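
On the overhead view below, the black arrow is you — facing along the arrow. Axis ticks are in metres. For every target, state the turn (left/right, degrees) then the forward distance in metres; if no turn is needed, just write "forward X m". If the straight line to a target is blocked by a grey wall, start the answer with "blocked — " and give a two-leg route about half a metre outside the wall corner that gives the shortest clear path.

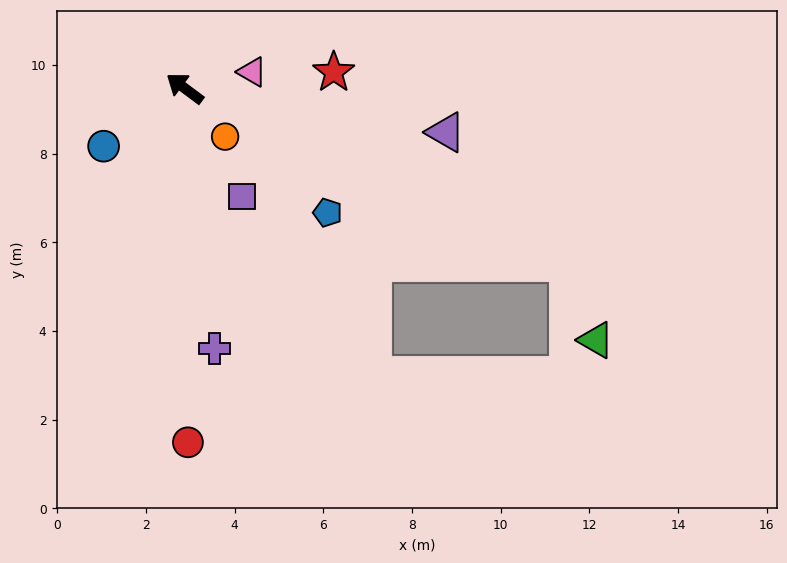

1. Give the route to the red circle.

turn left 127°, forward 8.0 m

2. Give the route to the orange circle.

turn left 167°, forward 1.4 m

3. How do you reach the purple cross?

turn left 133°, forward 5.9 m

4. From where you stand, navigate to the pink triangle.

turn right 130°, forward 1.6 m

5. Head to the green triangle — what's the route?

blocked — turn right 168°, forward 9.5 m, then turn right 46°, forward 1.9 m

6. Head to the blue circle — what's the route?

turn left 72°, forward 2.2 m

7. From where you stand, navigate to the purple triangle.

turn right 153°, forward 6.0 m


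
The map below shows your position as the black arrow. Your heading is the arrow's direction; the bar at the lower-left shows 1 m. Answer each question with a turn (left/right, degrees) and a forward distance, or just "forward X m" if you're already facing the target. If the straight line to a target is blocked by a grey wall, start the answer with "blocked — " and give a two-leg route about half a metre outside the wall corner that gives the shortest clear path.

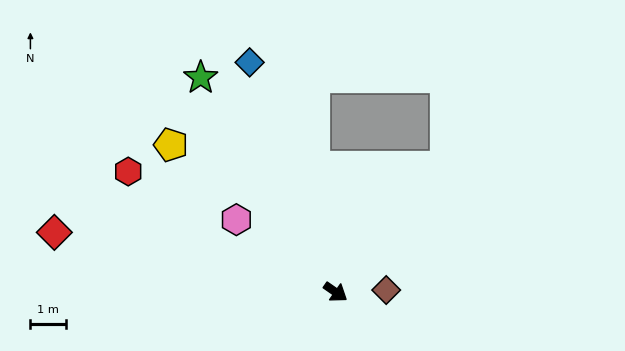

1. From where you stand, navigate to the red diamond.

turn right 157°, forward 8.1 m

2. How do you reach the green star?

turn left 157°, forward 7.1 m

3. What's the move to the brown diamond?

turn left 37°, forward 1.4 m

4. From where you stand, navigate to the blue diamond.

turn left 145°, forward 6.9 m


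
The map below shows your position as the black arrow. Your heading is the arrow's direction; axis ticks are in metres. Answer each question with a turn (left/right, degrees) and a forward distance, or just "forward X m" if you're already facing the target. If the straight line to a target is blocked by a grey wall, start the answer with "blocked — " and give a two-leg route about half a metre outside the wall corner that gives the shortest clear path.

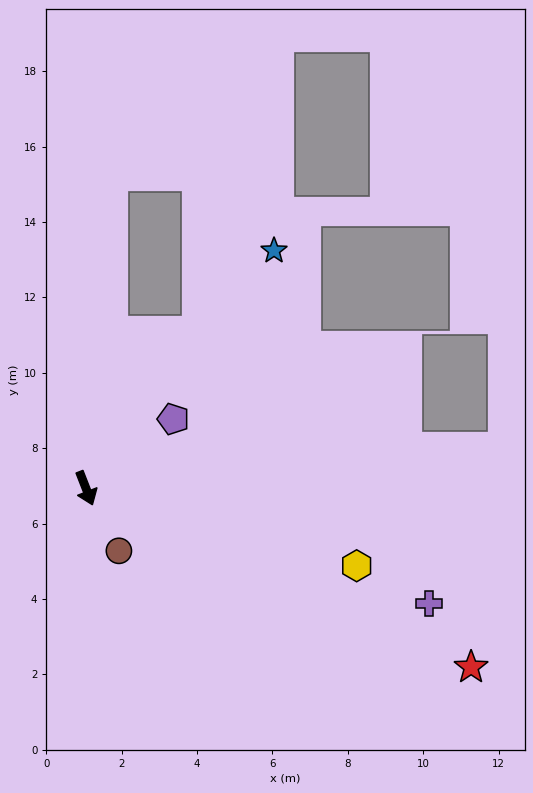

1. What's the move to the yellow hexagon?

turn left 53°, forward 7.5 m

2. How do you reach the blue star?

turn left 120°, forward 8.0 m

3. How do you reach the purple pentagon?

turn left 107°, forward 3.0 m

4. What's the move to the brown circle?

turn left 6°, forward 1.9 m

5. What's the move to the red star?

turn left 44°, forward 11.3 m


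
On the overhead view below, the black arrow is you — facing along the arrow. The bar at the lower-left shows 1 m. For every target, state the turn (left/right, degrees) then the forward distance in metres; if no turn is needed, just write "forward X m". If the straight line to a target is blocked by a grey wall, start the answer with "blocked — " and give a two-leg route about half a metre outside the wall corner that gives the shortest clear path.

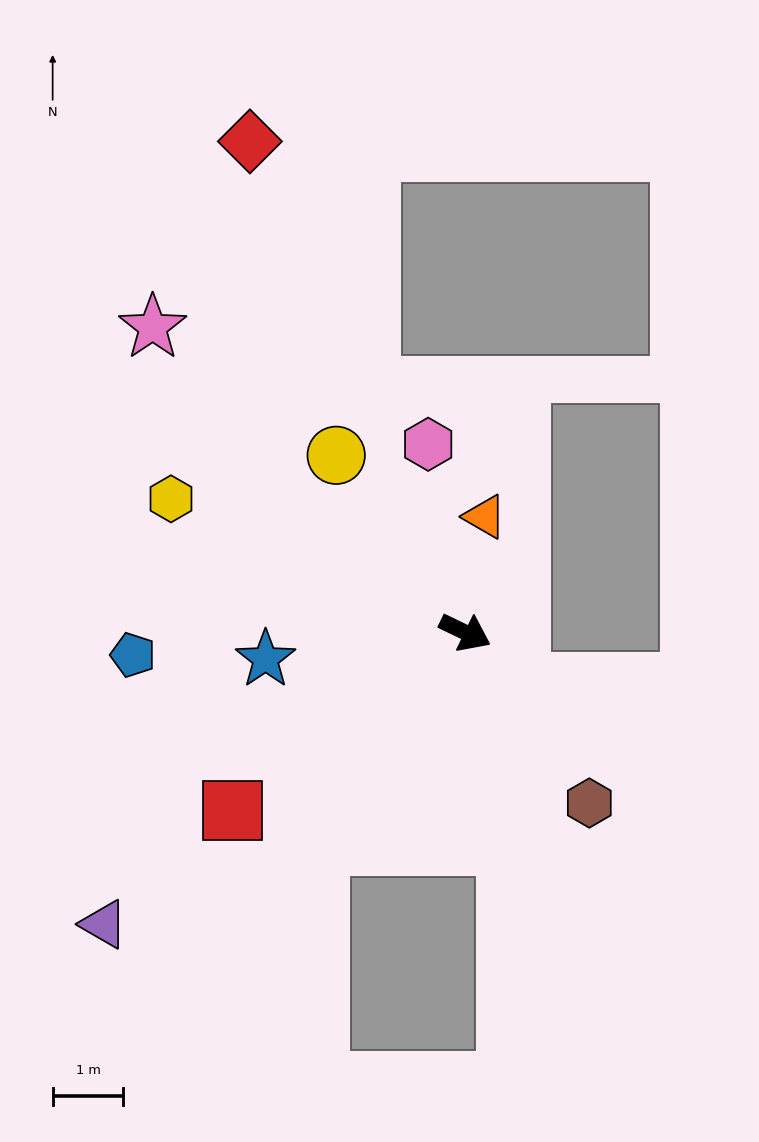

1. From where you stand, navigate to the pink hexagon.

turn left 127°, forward 2.7 m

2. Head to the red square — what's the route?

turn right 117°, forward 4.1 m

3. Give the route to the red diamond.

turn left 140°, forward 7.6 m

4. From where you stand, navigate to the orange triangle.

turn left 106°, forward 1.7 m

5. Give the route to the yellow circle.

turn left 152°, forward 3.1 m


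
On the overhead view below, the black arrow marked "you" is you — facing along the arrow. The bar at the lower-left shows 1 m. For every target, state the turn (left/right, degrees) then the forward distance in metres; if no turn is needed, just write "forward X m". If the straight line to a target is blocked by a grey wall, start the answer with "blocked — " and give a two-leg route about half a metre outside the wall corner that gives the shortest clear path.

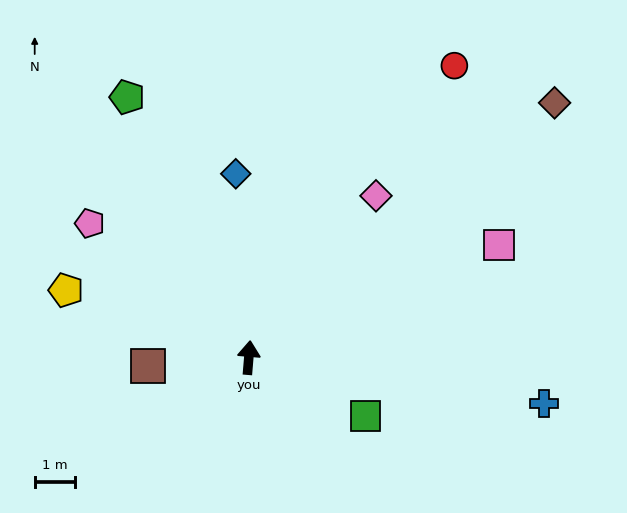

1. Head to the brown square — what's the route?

turn left 100°, forward 2.5 m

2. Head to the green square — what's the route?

turn right 112°, forward 3.2 m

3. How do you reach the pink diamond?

turn right 33°, forward 5.1 m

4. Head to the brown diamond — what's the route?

turn right 45°, forward 9.9 m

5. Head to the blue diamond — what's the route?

turn left 9°, forward 4.6 m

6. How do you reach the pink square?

turn right 61°, forward 6.8 m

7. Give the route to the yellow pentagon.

turn left 74°, forward 4.8 m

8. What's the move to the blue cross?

turn right 94°, forward 7.4 m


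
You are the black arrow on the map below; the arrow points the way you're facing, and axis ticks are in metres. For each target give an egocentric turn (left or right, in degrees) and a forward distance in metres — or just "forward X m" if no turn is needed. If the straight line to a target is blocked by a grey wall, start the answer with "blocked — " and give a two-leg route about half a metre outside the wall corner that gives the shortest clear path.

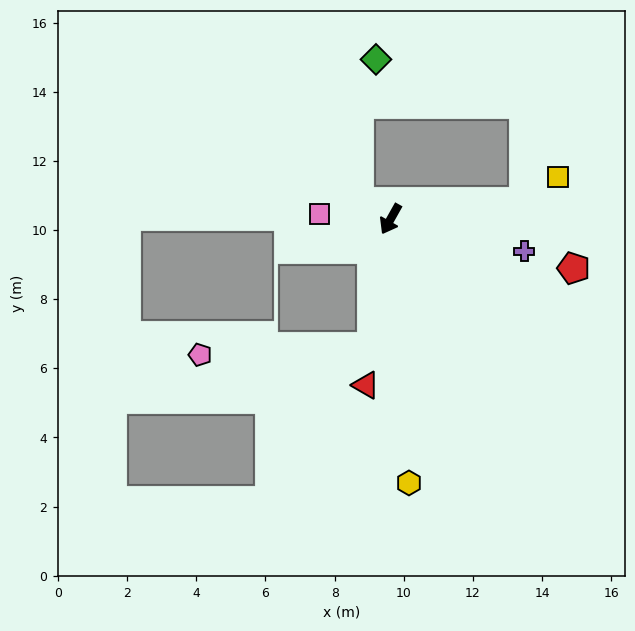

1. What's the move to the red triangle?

turn left 21°, forward 4.9 m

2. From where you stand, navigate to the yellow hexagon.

turn left 33°, forward 7.6 m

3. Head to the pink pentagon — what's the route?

blocked — turn left 21°, forward 3.7 m, then turn right 79°, forward 5.0 m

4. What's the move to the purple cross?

turn left 106°, forward 4.0 m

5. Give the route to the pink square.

turn right 65°, forward 2.1 m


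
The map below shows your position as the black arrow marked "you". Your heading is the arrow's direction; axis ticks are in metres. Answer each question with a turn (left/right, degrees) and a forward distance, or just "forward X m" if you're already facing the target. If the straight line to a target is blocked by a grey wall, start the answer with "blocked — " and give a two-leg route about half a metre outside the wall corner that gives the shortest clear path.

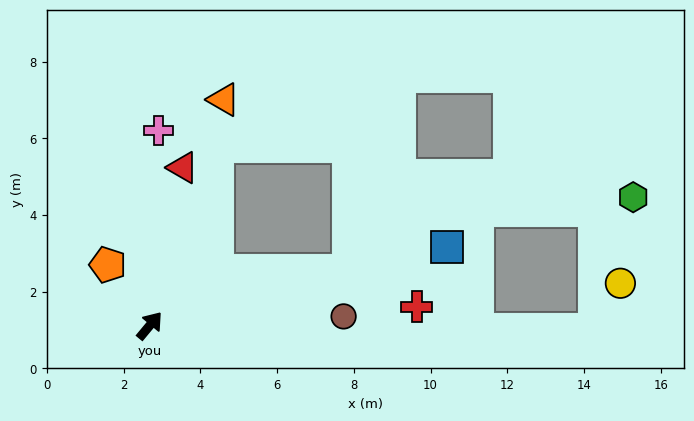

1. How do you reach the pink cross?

turn left 37°, forward 5.1 m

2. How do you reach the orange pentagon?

turn left 74°, forward 1.9 m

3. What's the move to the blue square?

turn right 36°, forward 8.0 m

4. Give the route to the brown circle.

turn right 48°, forward 5.1 m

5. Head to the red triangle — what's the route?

turn left 28°, forward 4.2 m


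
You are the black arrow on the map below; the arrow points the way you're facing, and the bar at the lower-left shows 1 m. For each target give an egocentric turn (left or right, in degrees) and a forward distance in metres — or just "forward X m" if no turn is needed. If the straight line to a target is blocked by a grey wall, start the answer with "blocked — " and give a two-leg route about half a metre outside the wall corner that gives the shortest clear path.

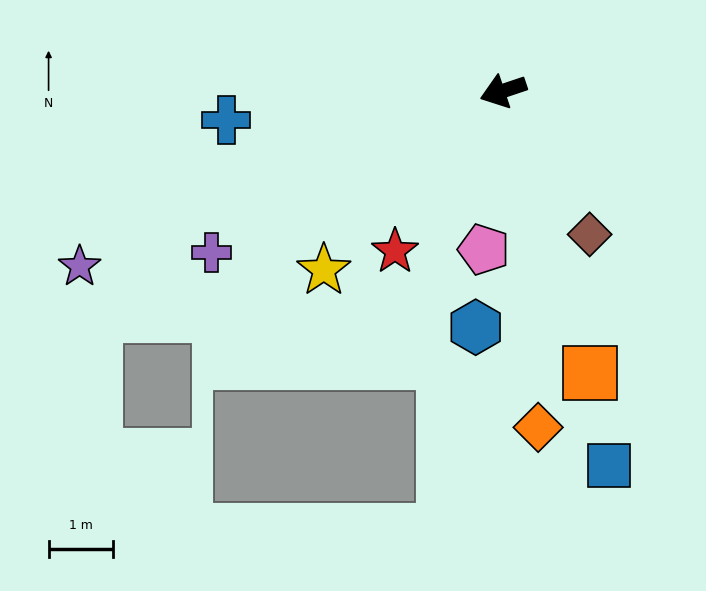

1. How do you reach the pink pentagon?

turn left 64°, forward 2.5 m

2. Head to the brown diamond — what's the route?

turn left 102°, forward 2.6 m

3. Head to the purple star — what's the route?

turn left 4°, forward 7.1 m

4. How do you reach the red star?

turn left 37°, forward 3.0 m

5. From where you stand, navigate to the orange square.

turn left 88°, forward 4.6 m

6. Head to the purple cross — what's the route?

turn left 10°, forward 5.2 m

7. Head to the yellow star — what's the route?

turn left 26°, forward 3.9 m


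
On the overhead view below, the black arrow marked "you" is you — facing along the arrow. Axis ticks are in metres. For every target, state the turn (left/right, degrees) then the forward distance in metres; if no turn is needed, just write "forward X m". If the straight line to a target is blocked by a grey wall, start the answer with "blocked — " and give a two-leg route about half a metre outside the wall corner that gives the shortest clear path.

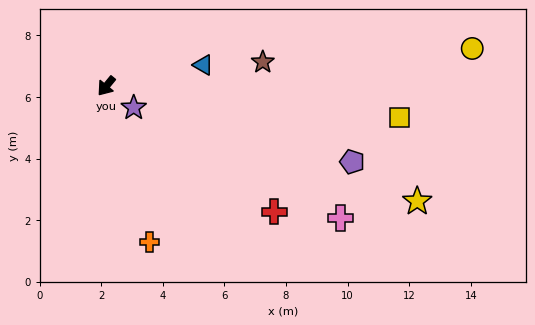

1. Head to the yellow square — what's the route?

turn left 123°, forward 9.6 m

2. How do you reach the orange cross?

turn left 55°, forward 5.3 m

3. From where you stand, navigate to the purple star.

turn left 91°, forward 1.1 m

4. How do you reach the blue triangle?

turn left 142°, forward 3.2 m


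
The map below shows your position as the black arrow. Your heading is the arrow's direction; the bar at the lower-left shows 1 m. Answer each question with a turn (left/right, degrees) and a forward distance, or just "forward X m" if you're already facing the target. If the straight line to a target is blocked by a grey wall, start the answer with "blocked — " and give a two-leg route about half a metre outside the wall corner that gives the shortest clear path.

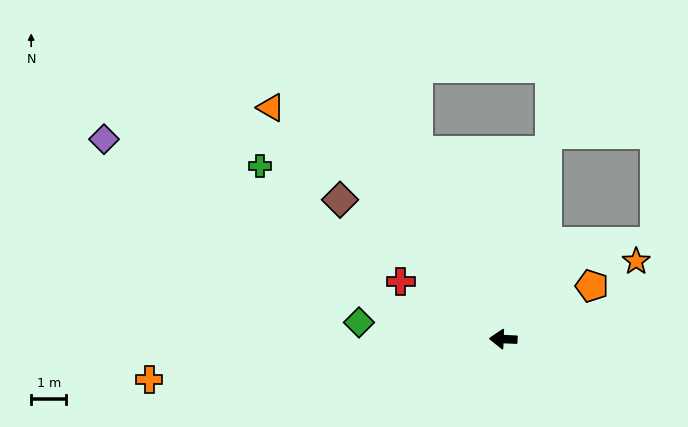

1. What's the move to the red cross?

turn right 27°, forward 3.3 m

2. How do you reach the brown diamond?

turn right 38°, forward 6.1 m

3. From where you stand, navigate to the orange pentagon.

turn right 147°, forward 2.9 m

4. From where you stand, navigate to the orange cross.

turn left 9°, forward 10.1 m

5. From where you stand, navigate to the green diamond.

turn right 4°, forward 4.1 m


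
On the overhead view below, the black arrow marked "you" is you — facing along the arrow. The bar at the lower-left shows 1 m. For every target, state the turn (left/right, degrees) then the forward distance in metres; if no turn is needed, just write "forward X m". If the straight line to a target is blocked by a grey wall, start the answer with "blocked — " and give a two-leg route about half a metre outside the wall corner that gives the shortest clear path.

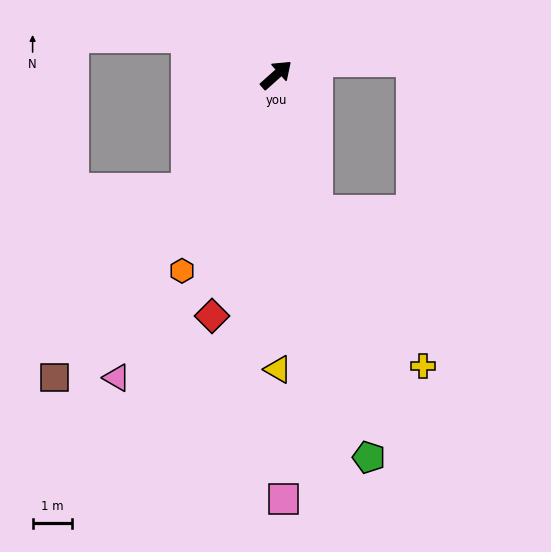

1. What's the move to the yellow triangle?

turn right 131°, forward 7.6 m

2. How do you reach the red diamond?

turn right 147°, forward 6.4 m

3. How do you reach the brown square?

turn right 168°, forward 9.6 m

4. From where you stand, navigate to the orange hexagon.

turn right 158°, forward 5.6 m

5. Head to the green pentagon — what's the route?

turn right 118°, forward 10.1 m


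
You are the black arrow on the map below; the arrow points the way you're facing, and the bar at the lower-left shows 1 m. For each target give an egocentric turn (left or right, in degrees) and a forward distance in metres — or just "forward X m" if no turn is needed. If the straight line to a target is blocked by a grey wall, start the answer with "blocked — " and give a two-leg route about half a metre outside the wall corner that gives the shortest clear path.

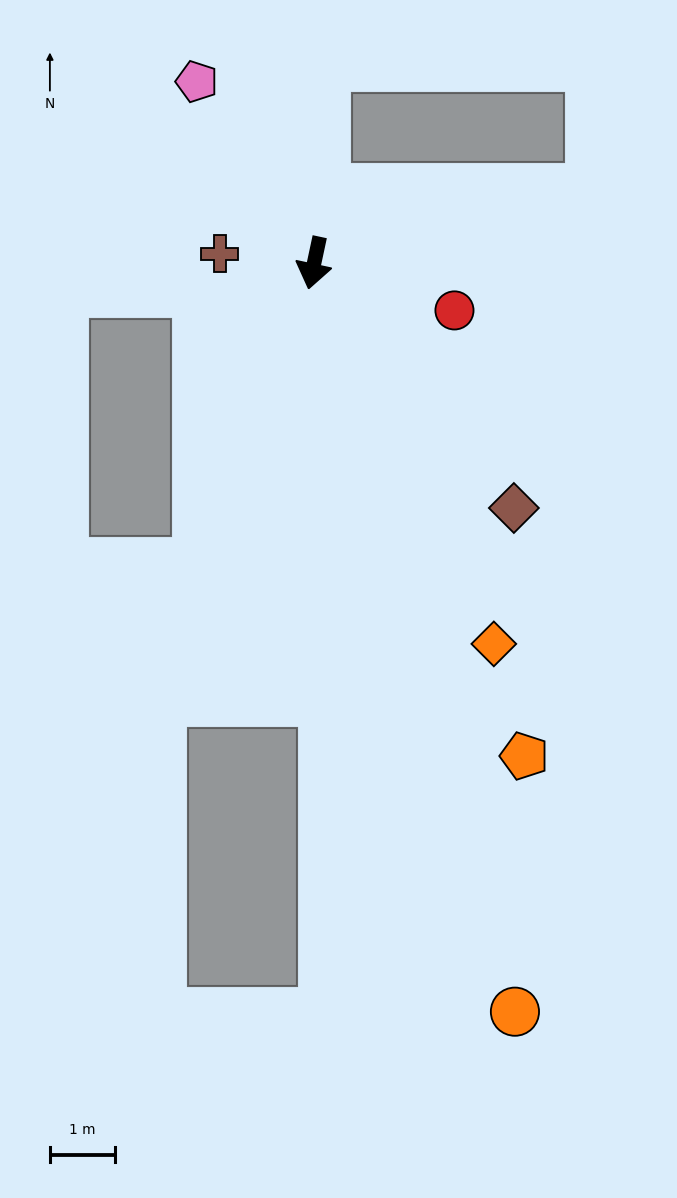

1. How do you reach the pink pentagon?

turn right 135°, forward 3.3 m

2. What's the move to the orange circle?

turn left 27°, forward 11.9 m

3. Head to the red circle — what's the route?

turn left 83°, forward 2.3 m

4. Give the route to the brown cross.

turn right 83°, forward 1.5 m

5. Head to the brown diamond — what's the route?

turn left 51°, forward 4.9 m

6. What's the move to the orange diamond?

turn left 37°, forward 6.5 m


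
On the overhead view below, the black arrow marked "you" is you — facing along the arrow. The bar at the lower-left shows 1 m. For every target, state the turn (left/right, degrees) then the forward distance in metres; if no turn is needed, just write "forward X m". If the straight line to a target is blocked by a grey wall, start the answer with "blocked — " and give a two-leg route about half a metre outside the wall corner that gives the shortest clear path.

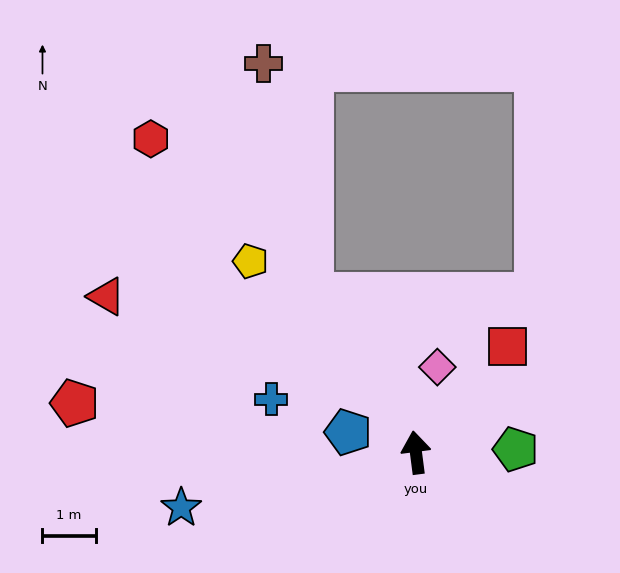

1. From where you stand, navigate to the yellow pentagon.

turn left 34°, forward 4.7 m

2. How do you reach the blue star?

turn left 96°, forward 4.5 m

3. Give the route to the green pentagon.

turn right 96°, forward 1.9 m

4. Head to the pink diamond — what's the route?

turn right 21°, forward 1.7 m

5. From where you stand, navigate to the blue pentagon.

turn left 66°, forward 1.3 m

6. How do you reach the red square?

turn right 48°, forward 2.6 m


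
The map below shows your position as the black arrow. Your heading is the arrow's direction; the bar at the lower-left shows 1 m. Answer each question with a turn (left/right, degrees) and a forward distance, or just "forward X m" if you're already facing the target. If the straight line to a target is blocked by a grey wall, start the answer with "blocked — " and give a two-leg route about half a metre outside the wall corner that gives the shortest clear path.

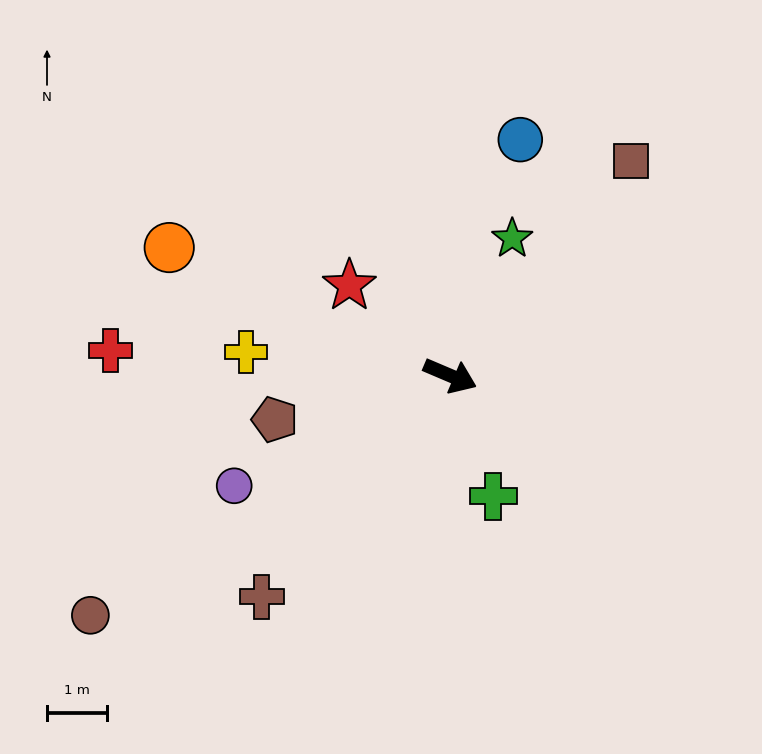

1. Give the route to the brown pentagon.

turn right 143°, forward 3.0 m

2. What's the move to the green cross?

turn right 47°, forward 2.1 m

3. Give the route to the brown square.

turn left 73°, forward 4.6 m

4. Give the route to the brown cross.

turn right 107°, forward 4.8 m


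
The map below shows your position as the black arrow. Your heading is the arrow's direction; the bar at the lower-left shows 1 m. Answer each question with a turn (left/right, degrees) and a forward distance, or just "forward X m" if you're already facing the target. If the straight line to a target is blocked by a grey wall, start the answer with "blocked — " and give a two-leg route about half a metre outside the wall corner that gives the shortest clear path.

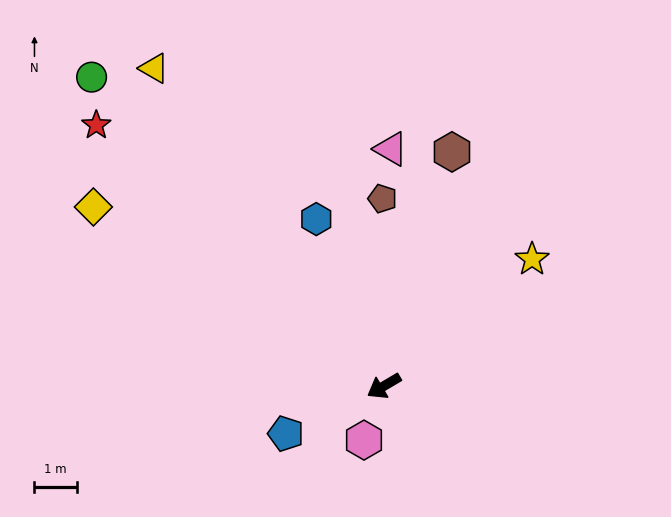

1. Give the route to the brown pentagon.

turn right 120°, forward 4.5 m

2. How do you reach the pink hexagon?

turn left 39°, forward 1.4 m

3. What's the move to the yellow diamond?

turn right 62°, forward 8.1 m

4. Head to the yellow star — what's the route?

turn right 170°, forward 4.6 m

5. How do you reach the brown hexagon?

turn right 137°, forward 5.8 m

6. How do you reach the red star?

turn right 73°, forward 9.2 m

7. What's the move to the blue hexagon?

turn right 99°, forward 4.3 m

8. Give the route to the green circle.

turn right 77°, forward 10.1 m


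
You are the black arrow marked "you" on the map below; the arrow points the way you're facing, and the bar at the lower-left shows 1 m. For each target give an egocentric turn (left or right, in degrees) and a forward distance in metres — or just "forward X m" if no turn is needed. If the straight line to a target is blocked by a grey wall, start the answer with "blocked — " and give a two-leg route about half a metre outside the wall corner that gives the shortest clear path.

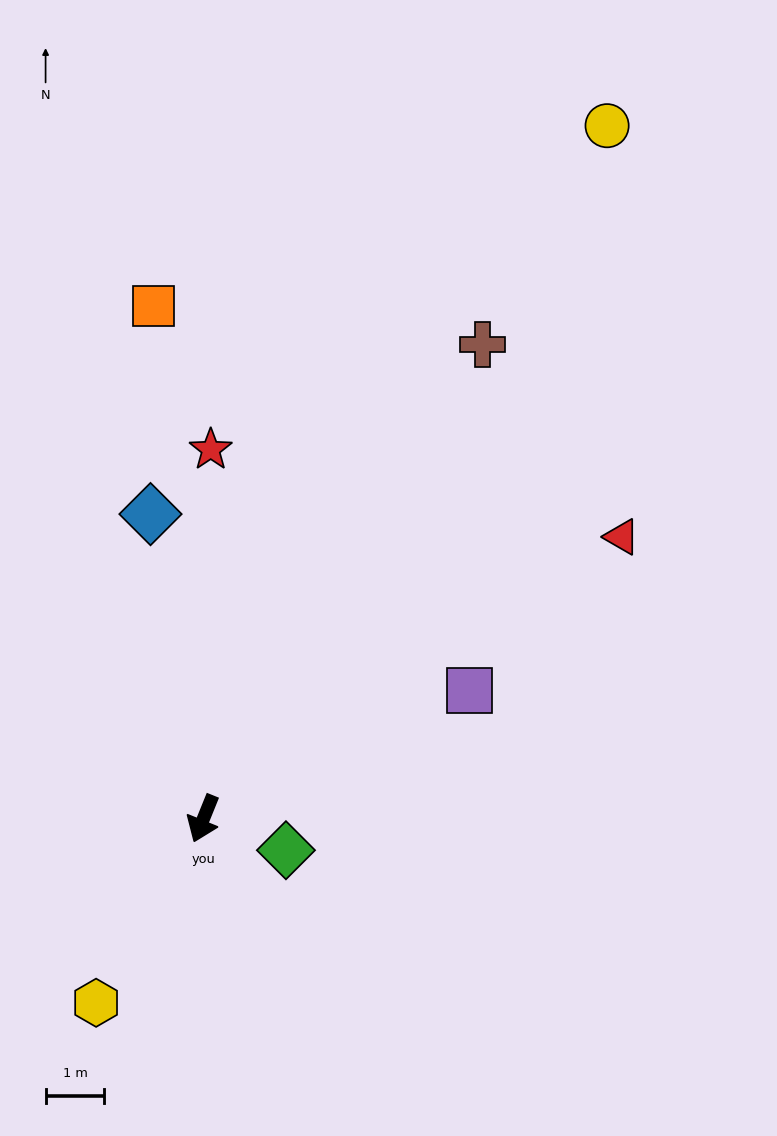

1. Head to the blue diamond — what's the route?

turn right 148°, forward 5.3 m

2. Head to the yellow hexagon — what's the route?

turn right 8°, forward 3.6 m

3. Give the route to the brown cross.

turn left 172°, forward 9.3 m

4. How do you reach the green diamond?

turn left 91°, forward 1.5 m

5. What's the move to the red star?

turn right 159°, forward 6.3 m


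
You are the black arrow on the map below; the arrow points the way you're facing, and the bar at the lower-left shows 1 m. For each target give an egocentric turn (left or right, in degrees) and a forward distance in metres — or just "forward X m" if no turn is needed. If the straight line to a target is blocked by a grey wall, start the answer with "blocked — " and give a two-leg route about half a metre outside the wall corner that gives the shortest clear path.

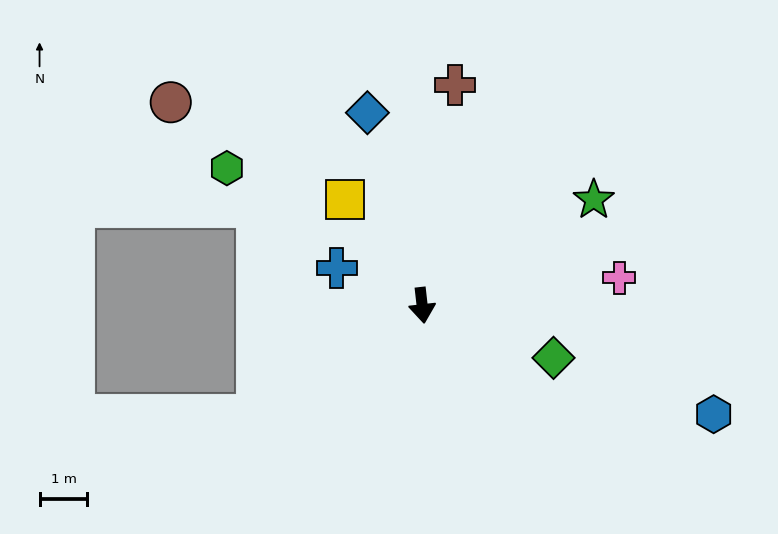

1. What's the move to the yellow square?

turn right 150°, forward 2.7 m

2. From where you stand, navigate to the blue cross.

turn right 120°, forward 2.0 m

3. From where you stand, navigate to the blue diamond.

turn right 171°, forward 4.2 m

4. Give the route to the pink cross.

turn left 92°, forward 4.2 m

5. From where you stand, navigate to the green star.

turn left 115°, forward 4.2 m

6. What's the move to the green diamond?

turn left 62°, forward 3.0 m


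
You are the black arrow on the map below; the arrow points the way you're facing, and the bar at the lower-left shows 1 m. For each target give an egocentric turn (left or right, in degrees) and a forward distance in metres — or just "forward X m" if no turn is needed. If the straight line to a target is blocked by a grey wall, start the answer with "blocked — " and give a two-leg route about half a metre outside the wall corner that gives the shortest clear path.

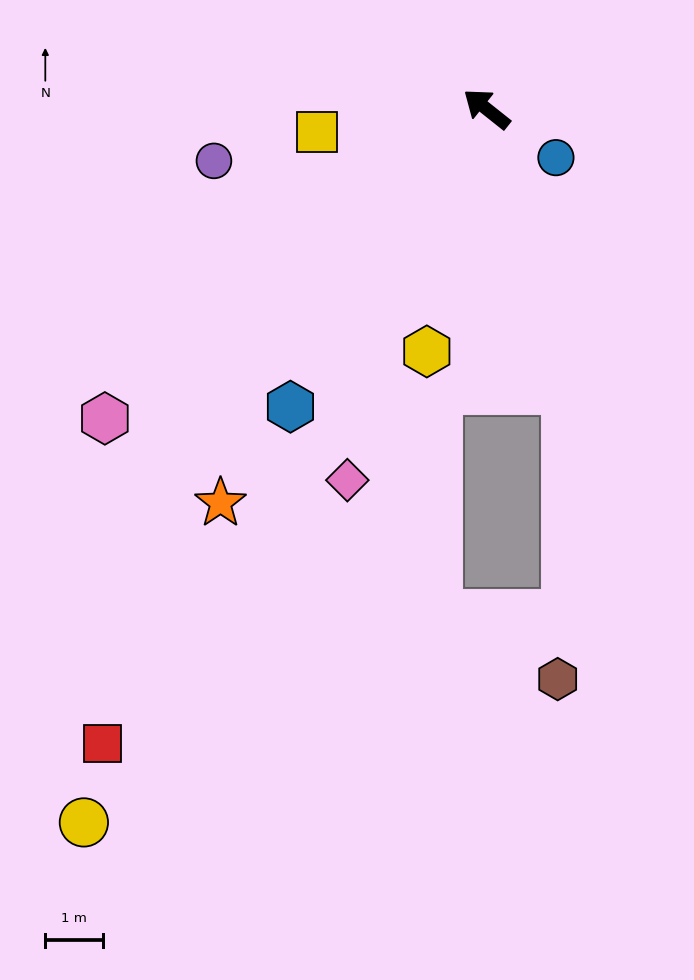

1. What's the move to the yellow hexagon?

turn left 115°, forward 4.3 m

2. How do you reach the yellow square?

turn left 46°, forward 3.0 m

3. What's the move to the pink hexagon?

turn left 78°, forward 8.5 m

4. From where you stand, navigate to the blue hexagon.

turn left 95°, forward 6.2 m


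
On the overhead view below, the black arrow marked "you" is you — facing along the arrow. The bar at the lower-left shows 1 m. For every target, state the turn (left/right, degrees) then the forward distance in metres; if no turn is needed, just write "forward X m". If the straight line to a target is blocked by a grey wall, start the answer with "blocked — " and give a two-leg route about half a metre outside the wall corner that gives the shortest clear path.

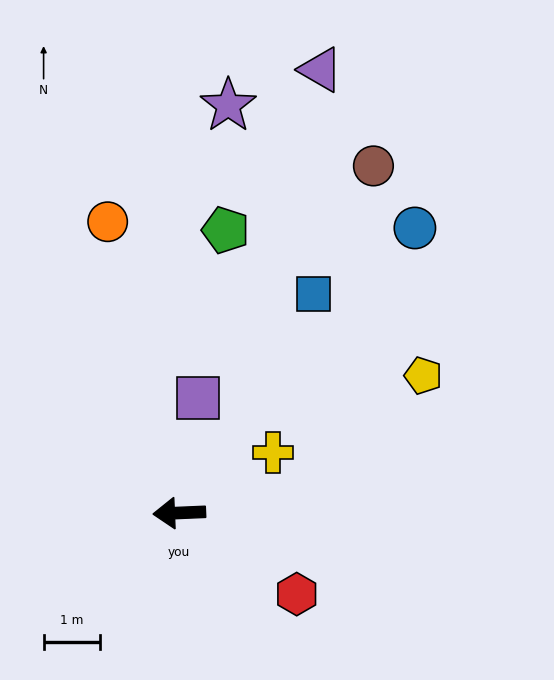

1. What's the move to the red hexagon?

turn left 143°, forward 2.5 m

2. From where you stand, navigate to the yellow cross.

turn right 150°, forward 2.0 m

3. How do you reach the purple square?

turn right 102°, forward 2.1 m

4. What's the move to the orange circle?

turn right 79°, forward 5.3 m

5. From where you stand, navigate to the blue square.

turn right 124°, forward 4.6 m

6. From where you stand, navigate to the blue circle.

turn right 132°, forward 6.5 m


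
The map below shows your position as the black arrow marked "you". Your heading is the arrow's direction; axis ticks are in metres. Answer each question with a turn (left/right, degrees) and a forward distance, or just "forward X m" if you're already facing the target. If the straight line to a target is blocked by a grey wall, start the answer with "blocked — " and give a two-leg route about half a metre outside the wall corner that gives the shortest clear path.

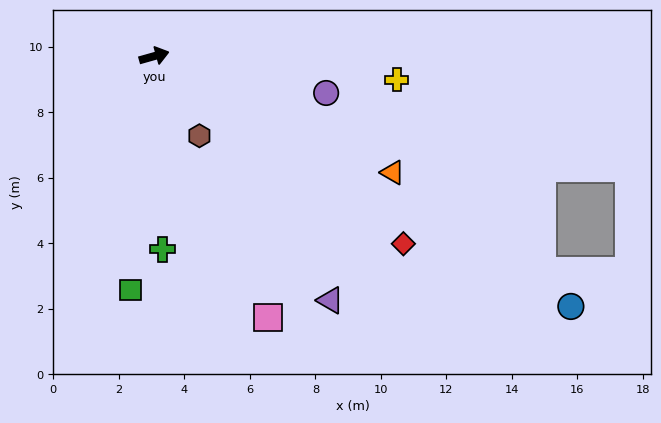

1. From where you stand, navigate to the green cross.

turn right 103°, forward 5.9 m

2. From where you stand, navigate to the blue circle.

turn right 47°, forward 14.8 m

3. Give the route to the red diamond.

turn right 53°, forward 9.5 m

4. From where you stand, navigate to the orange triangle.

turn right 42°, forward 8.1 m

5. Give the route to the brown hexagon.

turn right 76°, forward 2.8 m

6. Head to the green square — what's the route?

turn right 112°, forward 7.2 m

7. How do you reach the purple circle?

turn right 28°, forward 5.4 m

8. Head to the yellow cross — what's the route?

turn right 21°, forward 7.4 m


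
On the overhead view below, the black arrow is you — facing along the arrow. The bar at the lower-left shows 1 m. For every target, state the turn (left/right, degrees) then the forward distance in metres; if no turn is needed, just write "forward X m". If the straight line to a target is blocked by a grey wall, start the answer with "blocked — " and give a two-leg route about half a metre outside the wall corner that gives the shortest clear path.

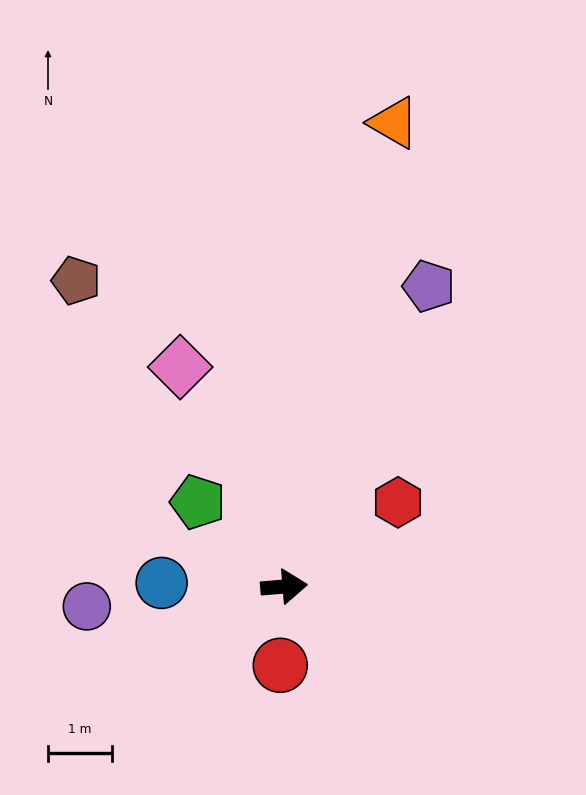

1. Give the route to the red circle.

turn right 98°, forward 1.2 m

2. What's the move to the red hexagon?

turn left 32°, forward 2.2 m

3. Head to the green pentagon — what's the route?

turn left 131°, forward 1.9 m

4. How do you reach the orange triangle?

turn left 72°, forward 7.5 m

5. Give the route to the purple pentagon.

turn left 60°, forward 5.2 m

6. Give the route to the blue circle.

turn left 174°, forward 1.9 m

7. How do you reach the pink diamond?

turn left 111°, forward 3.8 m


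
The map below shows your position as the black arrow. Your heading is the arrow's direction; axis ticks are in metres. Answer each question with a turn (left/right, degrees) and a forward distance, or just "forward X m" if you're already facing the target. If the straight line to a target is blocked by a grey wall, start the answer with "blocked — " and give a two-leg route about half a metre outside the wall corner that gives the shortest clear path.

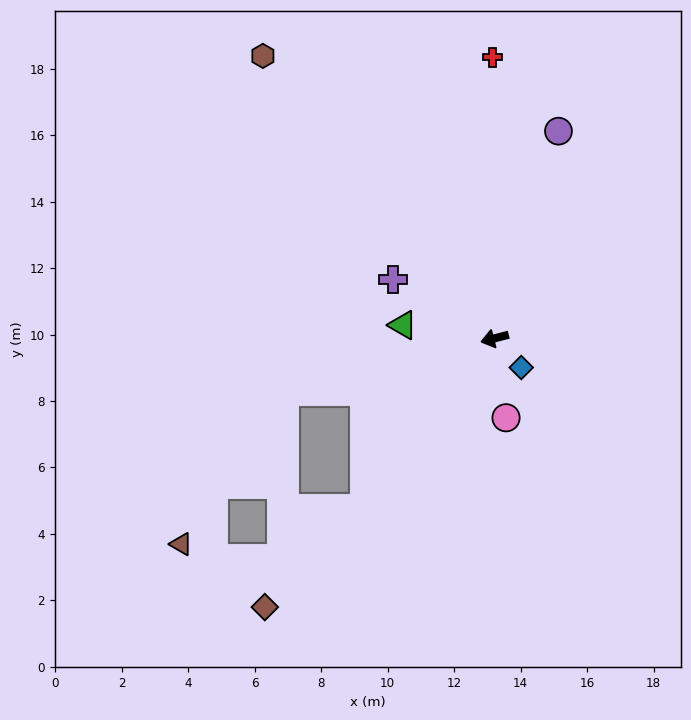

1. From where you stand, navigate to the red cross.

turn right 104°, forward 8.5 m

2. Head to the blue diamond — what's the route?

turn left 118°, forward 1.2 m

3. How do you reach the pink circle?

turn left 84°, forward 2.4 m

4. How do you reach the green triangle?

turn right 23°, forward 2.8 m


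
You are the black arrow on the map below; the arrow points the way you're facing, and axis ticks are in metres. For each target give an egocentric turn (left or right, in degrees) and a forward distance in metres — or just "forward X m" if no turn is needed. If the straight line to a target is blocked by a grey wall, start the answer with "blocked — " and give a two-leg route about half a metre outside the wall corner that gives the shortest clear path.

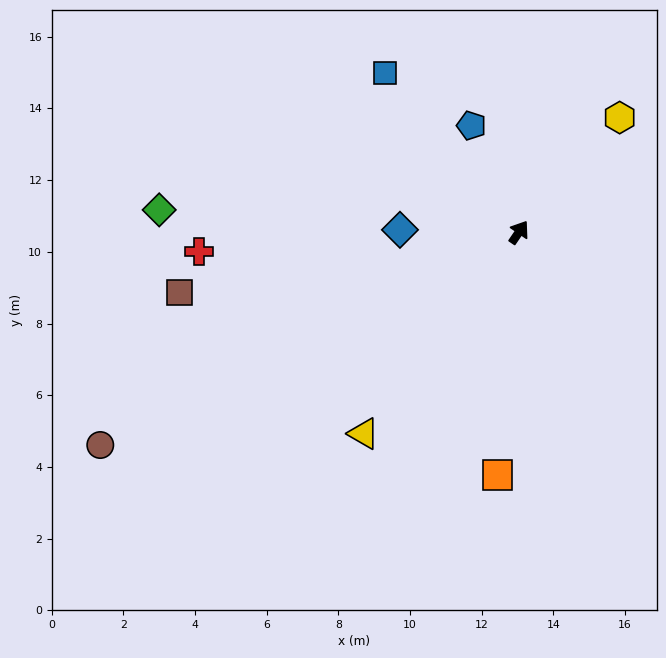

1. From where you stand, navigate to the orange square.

turn right 151°, forward 6.8 m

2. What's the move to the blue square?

turn left 74°, forward 5.8 m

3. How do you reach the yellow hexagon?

turn right 7°, forward 4.3 m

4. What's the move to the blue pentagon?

turn left 58°, forward 3.3 m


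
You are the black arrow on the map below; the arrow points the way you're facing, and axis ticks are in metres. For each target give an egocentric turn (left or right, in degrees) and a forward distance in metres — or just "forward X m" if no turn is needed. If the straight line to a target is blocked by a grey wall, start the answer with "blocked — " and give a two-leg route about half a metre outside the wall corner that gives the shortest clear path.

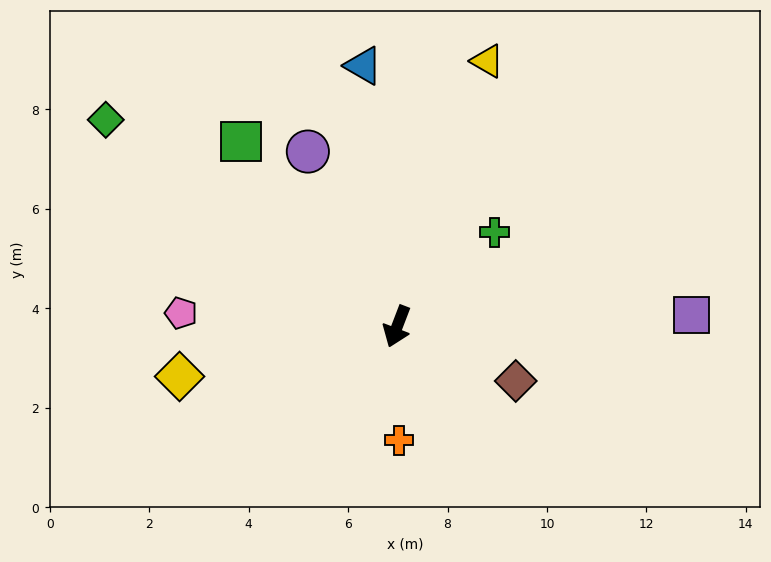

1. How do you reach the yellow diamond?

turn right 56°, forward 4.5 m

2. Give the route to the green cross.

turn left 155°, forward 2.7 m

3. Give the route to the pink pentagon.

turn right 73°, forward 4.4 m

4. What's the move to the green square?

turn right 119°, forward 4.9 m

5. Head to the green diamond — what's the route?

turn right 104°, forward 7.2 m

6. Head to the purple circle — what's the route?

turn right 132°, forward 4.0 m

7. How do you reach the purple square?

turn left 113°, forward 5.9 m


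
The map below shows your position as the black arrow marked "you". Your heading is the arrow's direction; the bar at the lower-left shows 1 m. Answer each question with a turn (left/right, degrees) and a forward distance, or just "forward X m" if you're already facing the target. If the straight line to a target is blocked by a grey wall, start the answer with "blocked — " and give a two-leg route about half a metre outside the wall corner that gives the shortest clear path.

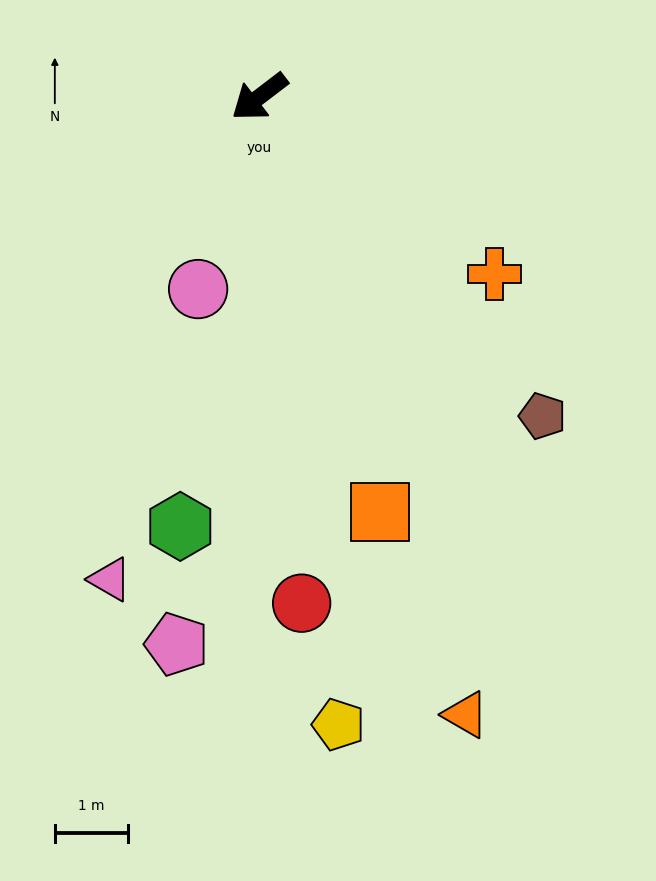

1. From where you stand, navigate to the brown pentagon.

turn left 94°, forward 5.8 m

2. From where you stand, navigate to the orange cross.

turn left 106°, forward 4.0 m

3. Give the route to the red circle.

turn left 57°, forward 6.9 m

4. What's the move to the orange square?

turn left 69°, forward 5.9 m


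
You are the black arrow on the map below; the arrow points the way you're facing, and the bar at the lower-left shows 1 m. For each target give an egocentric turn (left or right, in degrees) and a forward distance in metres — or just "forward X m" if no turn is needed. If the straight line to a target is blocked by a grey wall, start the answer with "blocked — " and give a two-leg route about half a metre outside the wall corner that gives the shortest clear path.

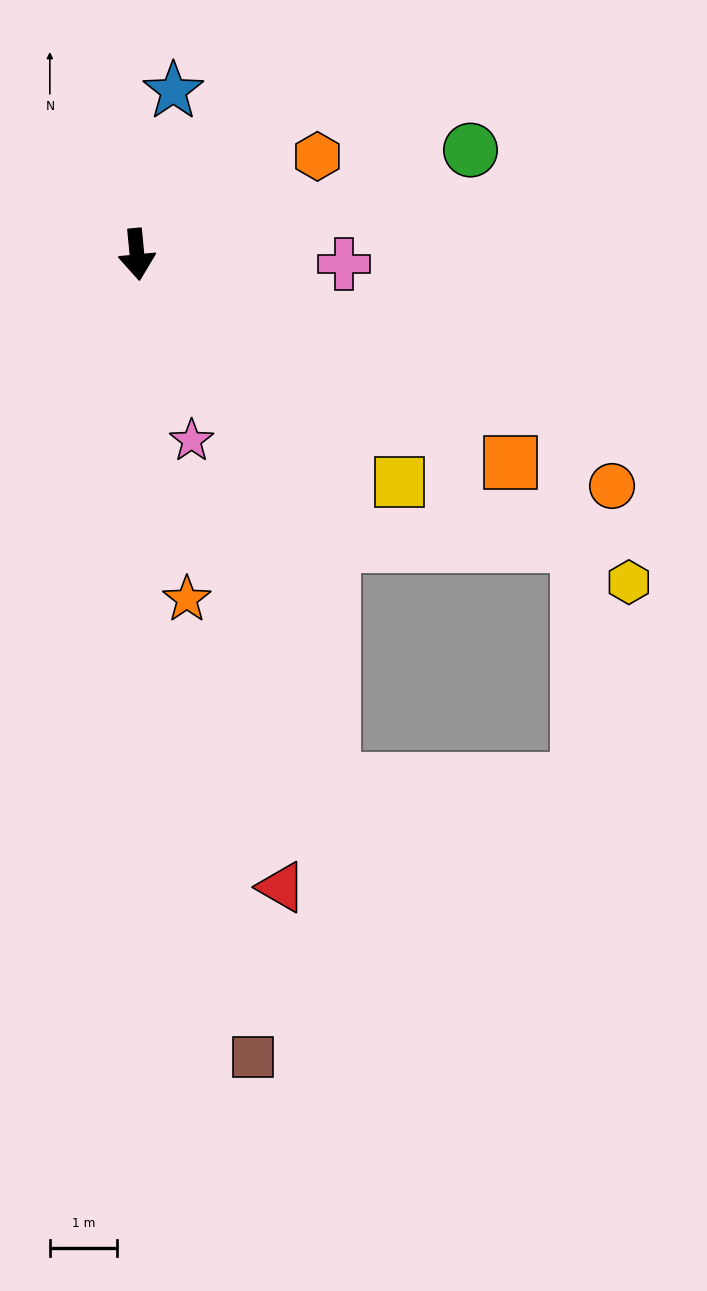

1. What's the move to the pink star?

turn left 11°, forward 2.9 m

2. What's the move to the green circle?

turn left 102°, forward 5.2 m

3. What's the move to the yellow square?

turn left 44°, forward 5.2 m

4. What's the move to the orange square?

turn left 55°, forward 6.4 m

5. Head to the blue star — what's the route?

turn left 162°, forward 2.5 m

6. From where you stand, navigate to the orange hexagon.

turn left 113°, forward 3.1 m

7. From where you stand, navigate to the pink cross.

turn left 82°, forward 3.1 m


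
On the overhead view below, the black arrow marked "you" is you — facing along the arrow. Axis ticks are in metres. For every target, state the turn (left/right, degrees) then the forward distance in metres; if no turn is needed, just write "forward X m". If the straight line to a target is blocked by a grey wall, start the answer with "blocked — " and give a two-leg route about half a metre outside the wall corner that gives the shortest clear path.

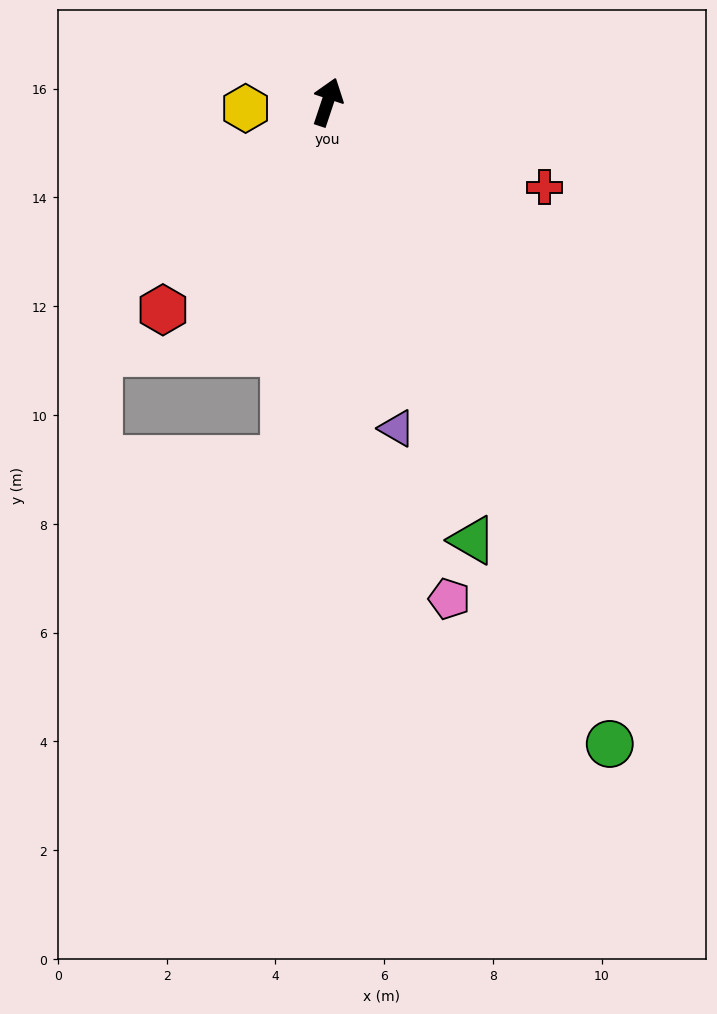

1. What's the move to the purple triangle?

turn right 150°, forward 6.1 m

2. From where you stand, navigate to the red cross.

turn right 93°, forward 4.3 m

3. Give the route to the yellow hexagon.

turn left 113°, forward 1.5 m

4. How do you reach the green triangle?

turn right 143°, forward 8.5 m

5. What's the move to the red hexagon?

turn left 160°, forward 4.9 m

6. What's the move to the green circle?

turn right 138°, forward 12.9 m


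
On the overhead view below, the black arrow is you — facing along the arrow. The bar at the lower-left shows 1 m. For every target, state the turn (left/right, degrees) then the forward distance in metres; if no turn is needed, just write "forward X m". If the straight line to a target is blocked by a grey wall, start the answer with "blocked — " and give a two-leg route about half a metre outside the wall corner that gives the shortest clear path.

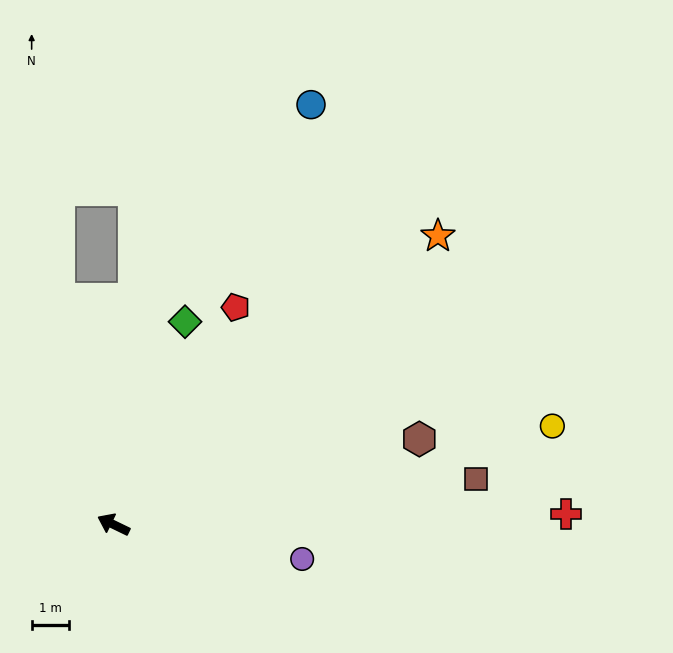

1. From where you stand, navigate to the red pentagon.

turn right 94°, forward 6.8 m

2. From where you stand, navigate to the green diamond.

turn right 84°, forward 5.8 m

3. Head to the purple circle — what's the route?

turn right 165°, forward 5.2 m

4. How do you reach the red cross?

turn right 153°, forward 12.3 m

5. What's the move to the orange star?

turn right 113°, forward 11.8 m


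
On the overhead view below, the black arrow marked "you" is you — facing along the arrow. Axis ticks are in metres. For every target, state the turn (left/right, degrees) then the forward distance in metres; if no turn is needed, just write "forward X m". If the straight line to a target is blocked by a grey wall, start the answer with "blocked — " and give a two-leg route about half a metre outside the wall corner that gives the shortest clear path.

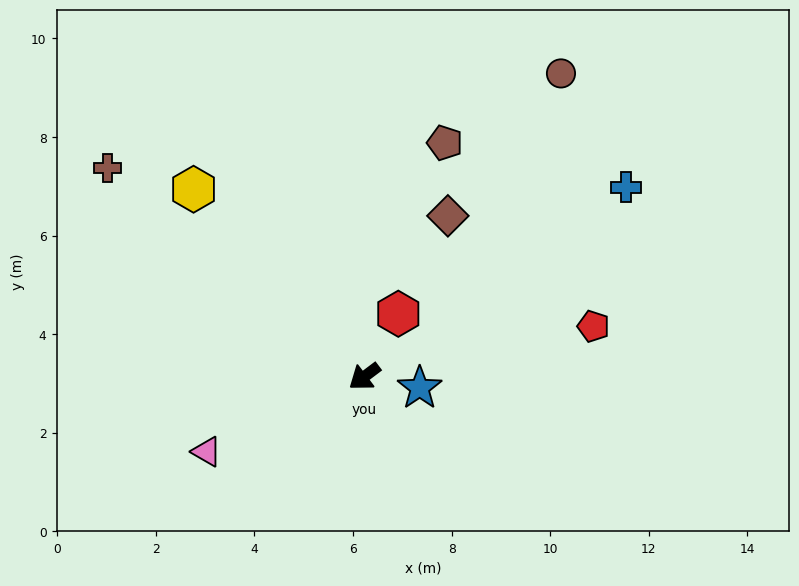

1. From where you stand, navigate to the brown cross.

turn right 76°, forward 6.7 m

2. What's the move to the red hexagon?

turn right 155°, forward 1.4 m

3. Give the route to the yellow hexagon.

turn right 85°, forward 5.1 m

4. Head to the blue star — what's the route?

turn left 131°, forward 1.1 m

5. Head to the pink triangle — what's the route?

turn right 12°, forward 3.5 m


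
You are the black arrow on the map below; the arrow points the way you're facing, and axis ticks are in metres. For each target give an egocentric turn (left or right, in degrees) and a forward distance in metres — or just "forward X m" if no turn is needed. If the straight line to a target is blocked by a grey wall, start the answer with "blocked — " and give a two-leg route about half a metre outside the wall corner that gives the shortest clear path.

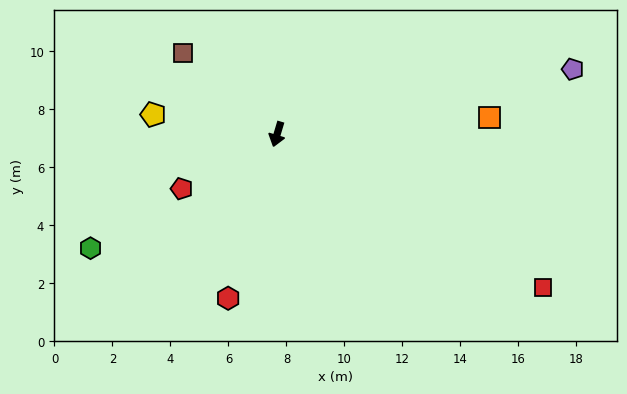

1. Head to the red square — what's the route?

turn left 77°, forward 10.6 m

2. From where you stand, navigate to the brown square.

turn right 114°, forward 4.3 m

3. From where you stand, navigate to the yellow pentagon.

turn right 82°, forward 4.3 m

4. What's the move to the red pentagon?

turn right 44°, forward 3.8 m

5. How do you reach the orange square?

turn left 111°, forward 7.4 m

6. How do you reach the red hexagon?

forward 5.9 m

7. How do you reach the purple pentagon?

turn left 119°, forward 10.4 m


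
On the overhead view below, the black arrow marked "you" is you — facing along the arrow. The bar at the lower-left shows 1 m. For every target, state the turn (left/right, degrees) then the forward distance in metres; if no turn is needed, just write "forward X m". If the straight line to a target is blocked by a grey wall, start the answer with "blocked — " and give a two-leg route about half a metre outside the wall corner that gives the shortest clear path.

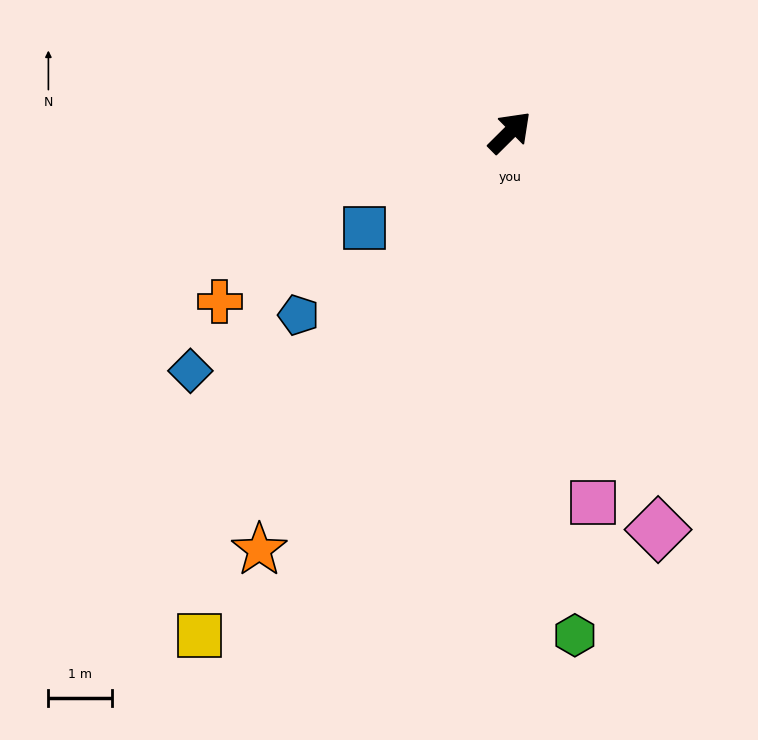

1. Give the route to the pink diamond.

turn right 114°, forward 6.6 m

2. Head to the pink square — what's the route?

turn right 122°, forward 5.9 m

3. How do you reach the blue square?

turn left 169°, forward 2.7 m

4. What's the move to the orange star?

turn right 166°, forward 7.6 m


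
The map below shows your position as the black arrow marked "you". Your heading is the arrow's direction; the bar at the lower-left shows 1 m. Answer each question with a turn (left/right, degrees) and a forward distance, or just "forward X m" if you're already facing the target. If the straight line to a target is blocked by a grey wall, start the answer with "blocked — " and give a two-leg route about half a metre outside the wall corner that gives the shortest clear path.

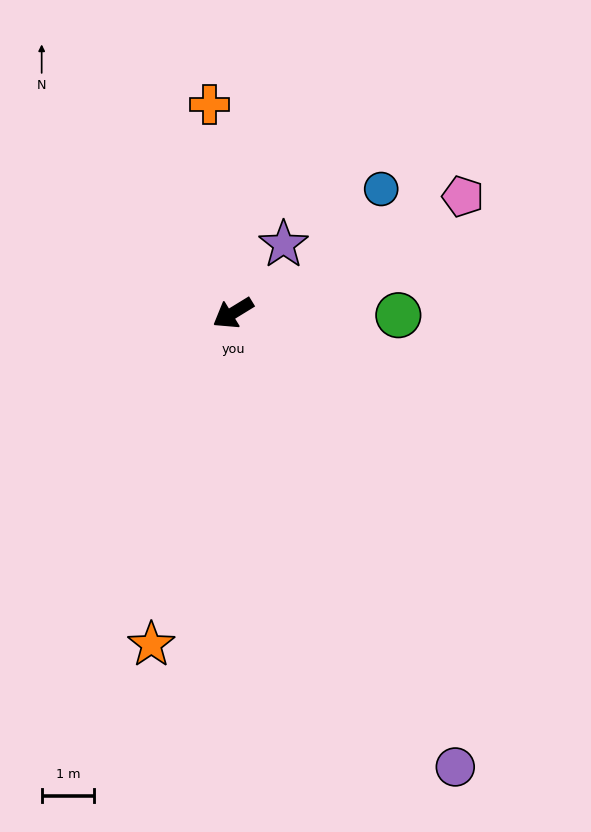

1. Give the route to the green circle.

turn left 148°, forward 3.2 m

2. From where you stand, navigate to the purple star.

turn right 158°, forward 1.6 m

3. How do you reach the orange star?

turn left 45°, forward 6.5 m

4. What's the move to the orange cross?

turn right 115°, forward 4.0 m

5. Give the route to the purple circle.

turn left 85°, forward 9.7 m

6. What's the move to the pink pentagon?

turn left 175°, forward 4.9 m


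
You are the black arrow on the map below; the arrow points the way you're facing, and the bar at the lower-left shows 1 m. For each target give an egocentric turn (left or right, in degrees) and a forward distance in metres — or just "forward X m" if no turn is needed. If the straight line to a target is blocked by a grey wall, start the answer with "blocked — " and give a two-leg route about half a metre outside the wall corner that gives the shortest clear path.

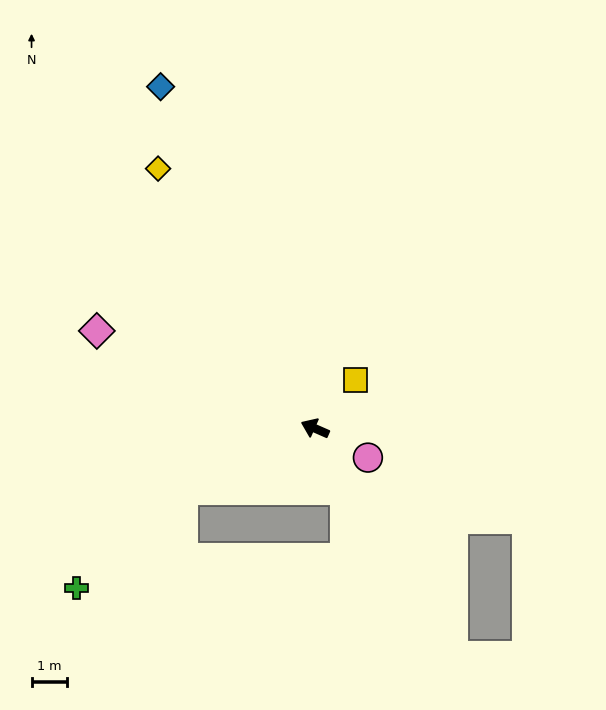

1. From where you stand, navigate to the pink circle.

turn left 175°, forward 1.7 m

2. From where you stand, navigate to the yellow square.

turn right 106°, forward 1.8 m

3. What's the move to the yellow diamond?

turn right 35°, forward 8.5 m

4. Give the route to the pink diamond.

forward 6.7 m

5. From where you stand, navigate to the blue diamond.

turn right 42°, forward 10.5 m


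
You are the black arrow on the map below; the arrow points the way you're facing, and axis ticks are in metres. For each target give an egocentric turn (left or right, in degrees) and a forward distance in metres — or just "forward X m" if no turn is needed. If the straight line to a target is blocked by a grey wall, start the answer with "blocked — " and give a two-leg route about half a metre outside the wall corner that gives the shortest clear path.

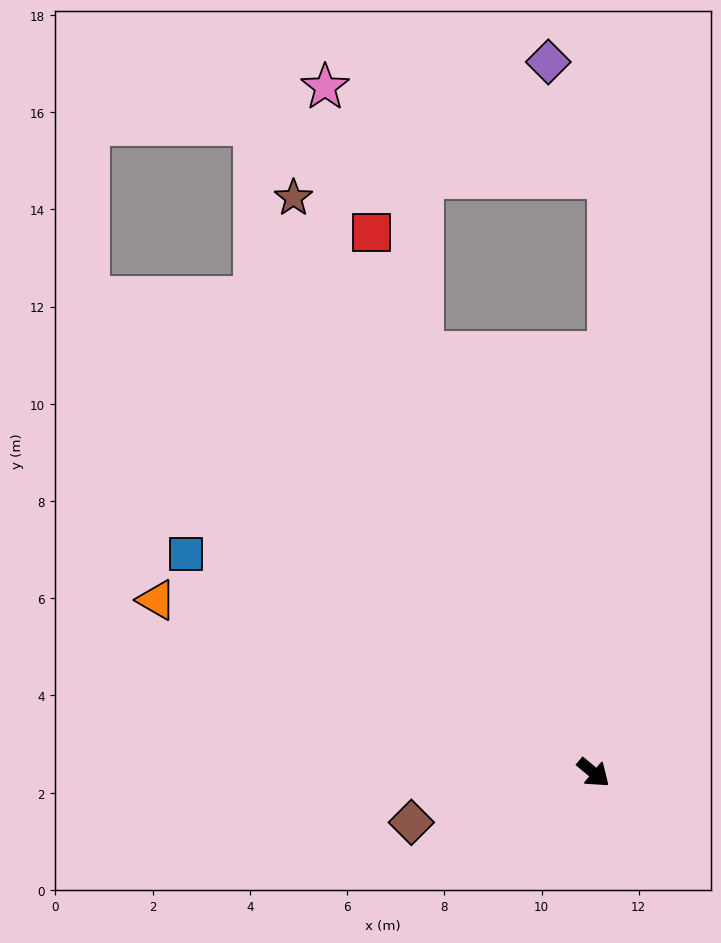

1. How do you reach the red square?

turn left 152°, forward 12.0 m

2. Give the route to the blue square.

turn right 168°, forward 9.5 m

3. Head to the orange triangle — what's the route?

turn right 162°, forward 9.7 m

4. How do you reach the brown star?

turn left 157°, forward 13.3 m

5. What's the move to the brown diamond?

turn right 125°, forward 3.9 m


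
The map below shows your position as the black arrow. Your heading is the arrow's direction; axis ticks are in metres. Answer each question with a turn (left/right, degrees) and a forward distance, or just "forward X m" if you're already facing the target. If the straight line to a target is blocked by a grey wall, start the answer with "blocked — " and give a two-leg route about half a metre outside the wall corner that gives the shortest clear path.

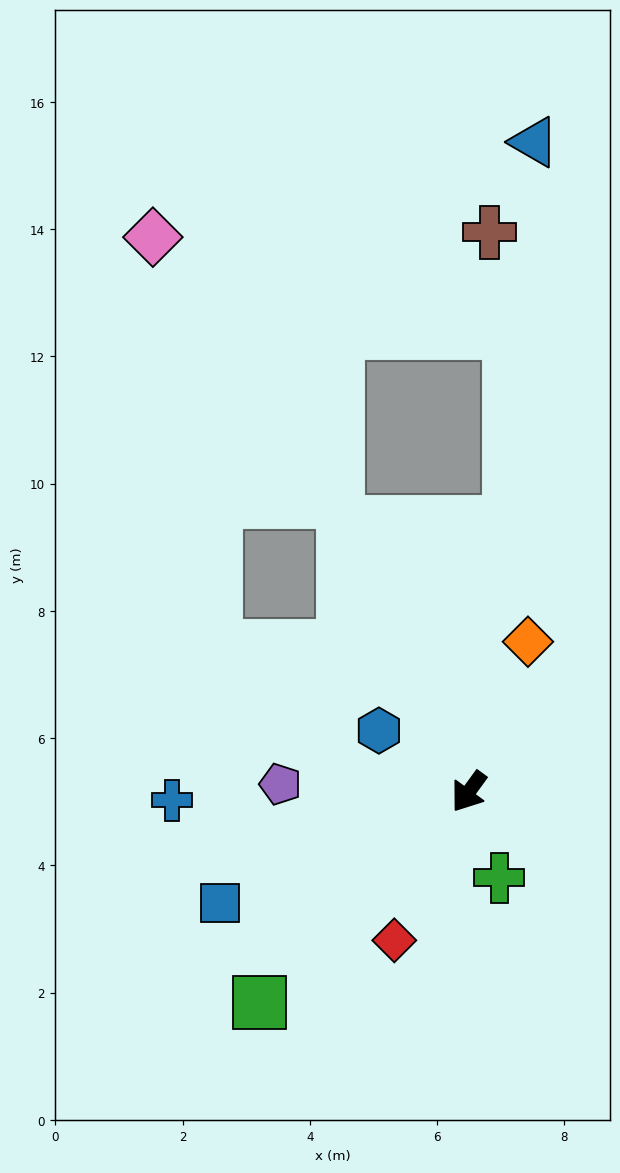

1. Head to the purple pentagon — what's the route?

turn right 56°, forward 3.0 m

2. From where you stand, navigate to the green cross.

turn left 56°, forward 1.4 m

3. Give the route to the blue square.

turn right 30°, forward 4.3 m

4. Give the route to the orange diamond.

turn right 166°, forward 2.5 m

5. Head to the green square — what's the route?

turn right 9°, forward 4.7 m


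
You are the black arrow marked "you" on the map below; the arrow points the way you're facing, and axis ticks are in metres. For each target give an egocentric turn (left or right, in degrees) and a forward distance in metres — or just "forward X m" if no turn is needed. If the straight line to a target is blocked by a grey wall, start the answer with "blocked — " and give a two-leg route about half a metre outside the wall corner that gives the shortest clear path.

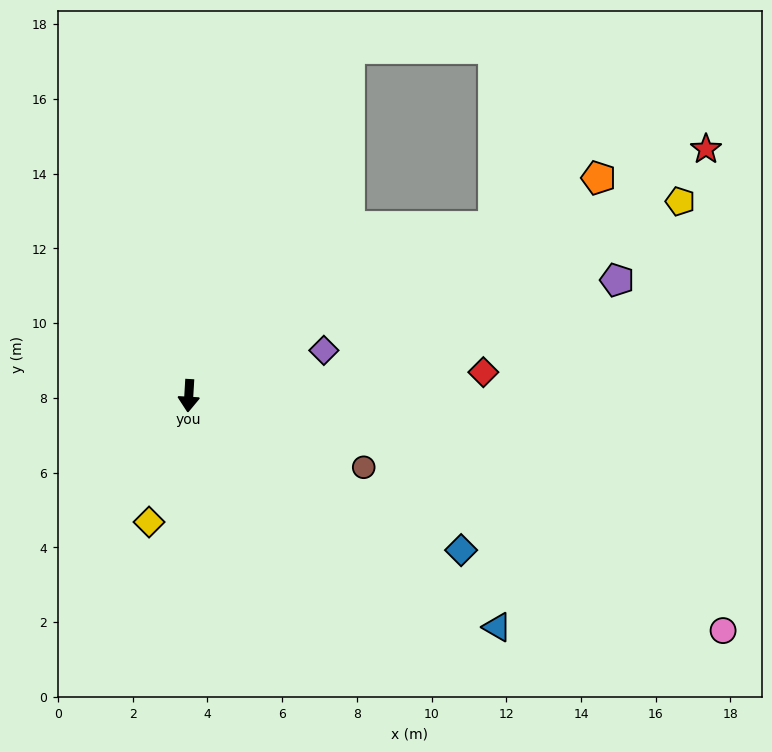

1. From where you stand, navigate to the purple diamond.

turn left 112°, forward 3.8 m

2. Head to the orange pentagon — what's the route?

turn left 121°, forward 12.4 m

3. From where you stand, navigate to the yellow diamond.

turn right 14°, forward 3.5 m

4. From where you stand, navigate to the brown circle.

turn left 71°, forward 5.1 m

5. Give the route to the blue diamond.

turn left 64°, forward 8.4 m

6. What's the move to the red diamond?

turn left 98°, forward 7.9 m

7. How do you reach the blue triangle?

turn left 56°, forward 10.3 m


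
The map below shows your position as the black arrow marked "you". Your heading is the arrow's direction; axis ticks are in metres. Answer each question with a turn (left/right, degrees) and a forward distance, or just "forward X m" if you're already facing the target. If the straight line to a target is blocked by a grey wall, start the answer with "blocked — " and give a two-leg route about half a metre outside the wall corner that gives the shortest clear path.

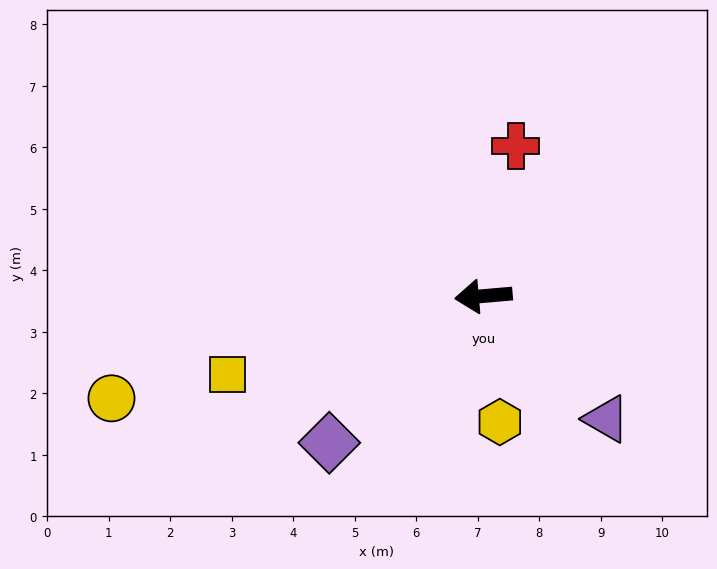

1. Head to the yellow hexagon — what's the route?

turn left 92°, forward 2.1 m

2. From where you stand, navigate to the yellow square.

turn left 12°, forward 4.3 m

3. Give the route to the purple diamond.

turn left 39°, forward 3.5 m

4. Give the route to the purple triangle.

turn left 130°, forward 2.8 m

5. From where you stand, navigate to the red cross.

turn right 107°, forward 2.5 m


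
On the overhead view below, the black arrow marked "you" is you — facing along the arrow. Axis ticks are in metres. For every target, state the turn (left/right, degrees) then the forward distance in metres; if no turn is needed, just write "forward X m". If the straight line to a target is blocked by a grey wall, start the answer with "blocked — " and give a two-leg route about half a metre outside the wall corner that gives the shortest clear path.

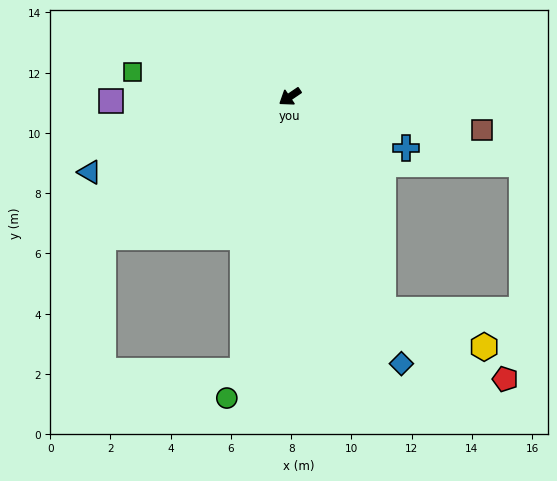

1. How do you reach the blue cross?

turn left 122°, forward 4.2 m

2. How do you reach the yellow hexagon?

blocked — turn left 80°, forward 7.7 m, then turn left 45°, forward 3.6 m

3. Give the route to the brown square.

turn left 136°, forward 6.5 m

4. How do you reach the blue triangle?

turn right 14°, forward 7.1 m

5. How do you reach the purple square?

turn right 33°, forward 5.9 m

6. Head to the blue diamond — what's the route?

turn left 78°, forward 9.6 m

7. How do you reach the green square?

turn right 43°, forward 5.3 m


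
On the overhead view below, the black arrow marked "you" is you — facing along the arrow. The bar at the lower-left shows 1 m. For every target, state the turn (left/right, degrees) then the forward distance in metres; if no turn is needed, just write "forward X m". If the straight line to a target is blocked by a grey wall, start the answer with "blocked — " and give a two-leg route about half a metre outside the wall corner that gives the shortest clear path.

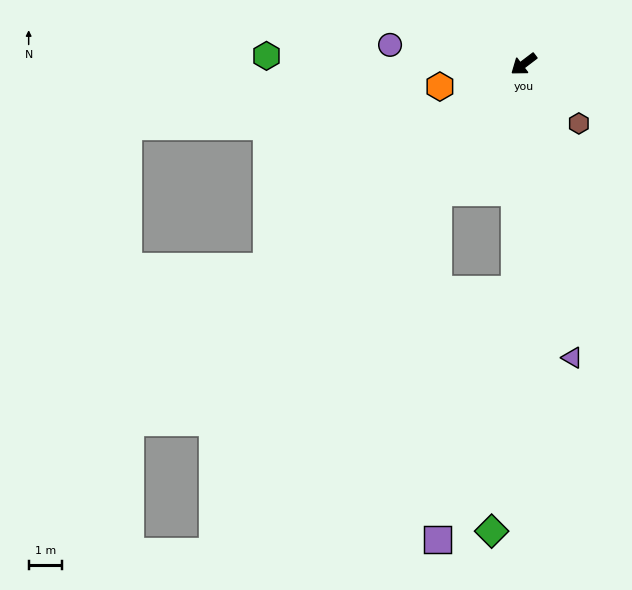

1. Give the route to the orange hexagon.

turn right 22°, forward 2.6 m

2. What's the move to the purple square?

blocked — turn left 51°, forward 6.8 m, then turn right 16°, forward 7.9 m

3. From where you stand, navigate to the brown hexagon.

turn left 96°, forward 2.5 m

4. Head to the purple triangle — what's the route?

turn left 62°, forward 9.0 m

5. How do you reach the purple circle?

turn right 45°, forward 4.1 m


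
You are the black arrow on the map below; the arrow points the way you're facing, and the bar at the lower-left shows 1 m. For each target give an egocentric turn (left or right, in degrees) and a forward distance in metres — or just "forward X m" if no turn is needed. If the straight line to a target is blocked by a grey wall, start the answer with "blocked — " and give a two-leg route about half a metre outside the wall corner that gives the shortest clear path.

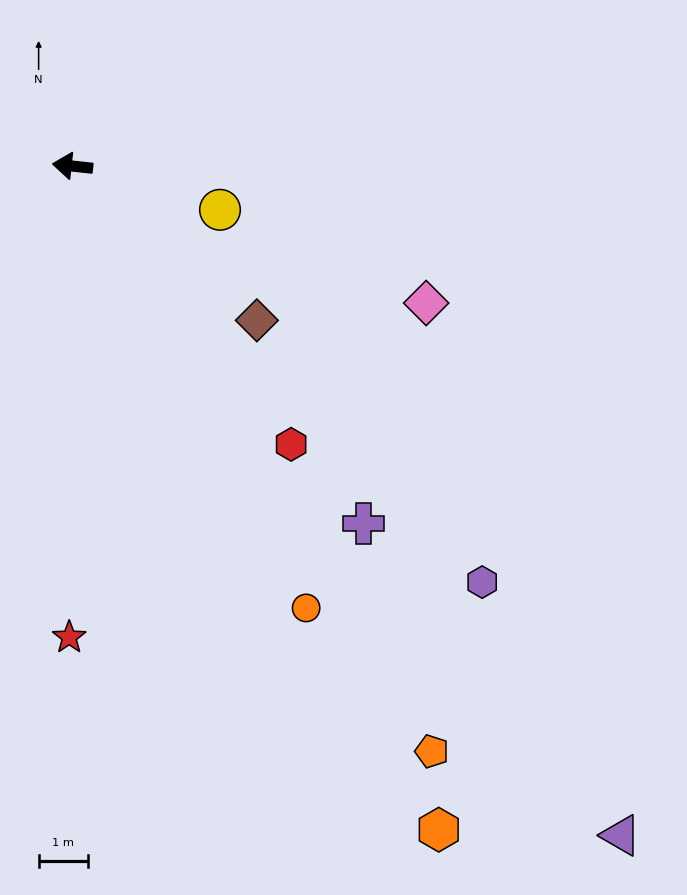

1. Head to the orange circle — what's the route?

turn left 124°, forward 10.2 m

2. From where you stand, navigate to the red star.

turn left 96°, forward 9.6 m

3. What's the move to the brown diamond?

turn left 146°, forward 4.9 m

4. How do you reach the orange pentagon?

turn left 128°, forward 14.0 m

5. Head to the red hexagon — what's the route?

turn left 134°, forward 7.2 m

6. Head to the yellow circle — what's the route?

turn left 170°, forward 3.1 m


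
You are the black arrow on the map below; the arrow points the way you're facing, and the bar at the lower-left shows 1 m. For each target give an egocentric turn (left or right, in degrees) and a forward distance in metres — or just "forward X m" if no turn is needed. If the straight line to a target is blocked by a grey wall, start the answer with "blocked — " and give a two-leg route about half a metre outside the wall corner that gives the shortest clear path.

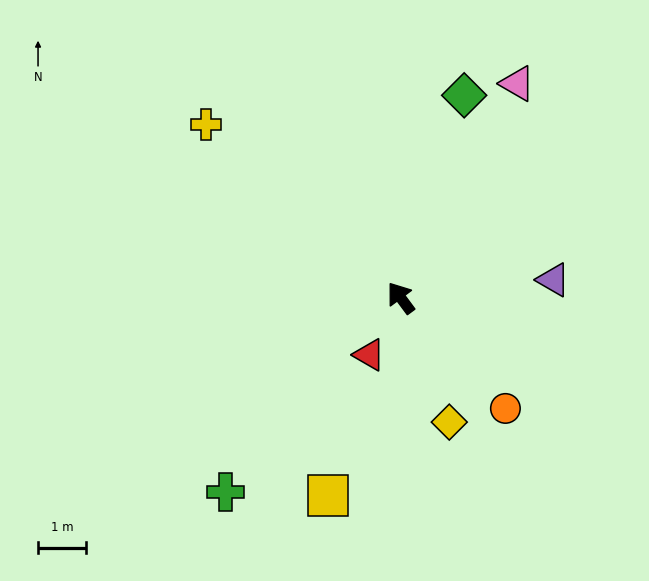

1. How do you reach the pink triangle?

turn right 65°, forward 5.1 m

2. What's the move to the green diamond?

turn right 54°, forward 4.4 m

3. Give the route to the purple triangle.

turn right 120°, forward 3.2 m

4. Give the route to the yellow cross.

turn left 12°, forward 5.4 m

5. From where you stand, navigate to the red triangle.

turn left 115°, forward 1.4 m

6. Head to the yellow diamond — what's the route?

turn left 165°, forward 2.8 m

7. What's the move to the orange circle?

turn right 173°, forward 3.2 m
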